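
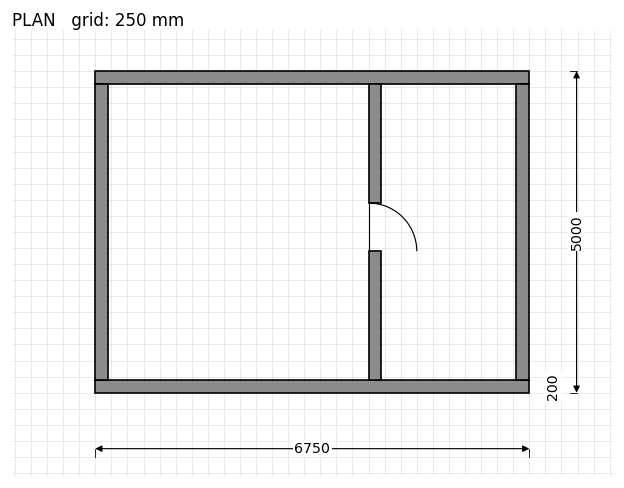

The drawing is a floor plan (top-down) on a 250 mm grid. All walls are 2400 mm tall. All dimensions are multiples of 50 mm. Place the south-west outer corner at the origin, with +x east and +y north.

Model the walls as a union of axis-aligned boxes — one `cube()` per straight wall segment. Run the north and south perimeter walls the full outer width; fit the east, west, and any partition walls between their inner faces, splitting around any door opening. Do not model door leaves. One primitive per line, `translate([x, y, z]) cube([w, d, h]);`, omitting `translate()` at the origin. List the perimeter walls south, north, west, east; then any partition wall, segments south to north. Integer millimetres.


cube([6750, 200, 2400]);
translate([0, 4800, 0]) cube([6750, 200, 2400]);
translate([0, 200, 0]) cube([200, 4600, 2400]);
translate([6550, 200, 0]) cube([200, 4600, 2400]);
translate([4250, 200, 0]) cube([200, 2000, 2400]);
translate([4250, 2950, 0]) cube([200, 1850, 2400]);


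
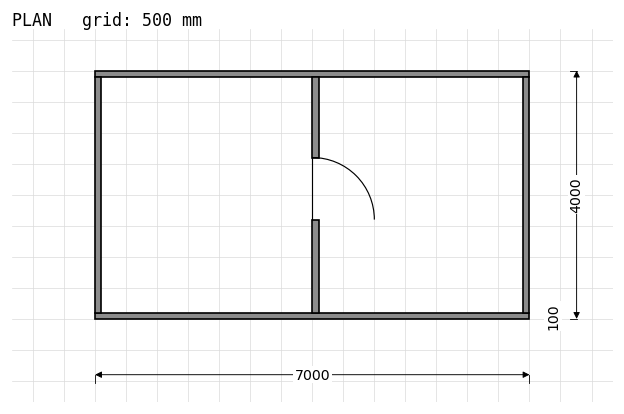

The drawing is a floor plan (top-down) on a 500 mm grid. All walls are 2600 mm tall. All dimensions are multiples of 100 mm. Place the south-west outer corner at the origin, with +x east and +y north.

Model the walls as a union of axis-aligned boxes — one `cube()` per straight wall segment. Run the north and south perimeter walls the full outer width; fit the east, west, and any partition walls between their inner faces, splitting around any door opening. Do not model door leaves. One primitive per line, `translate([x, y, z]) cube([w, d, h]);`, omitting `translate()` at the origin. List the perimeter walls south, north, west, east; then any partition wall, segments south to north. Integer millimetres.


cube([7000, 100, 2600]);
translate([0, 3900, 0]) cube([7000, 100, 2600]);
translate([0, 100, 0]) cube([100, 3800, 2600]);
translate([6900, 100, 0]) cube([100, 3800, 2600]);
translate([3500, 100, 0]) cube([100, 1500, 2600]);
translate([3500, 2600, 0]) cube([100, 1300, 2600]);


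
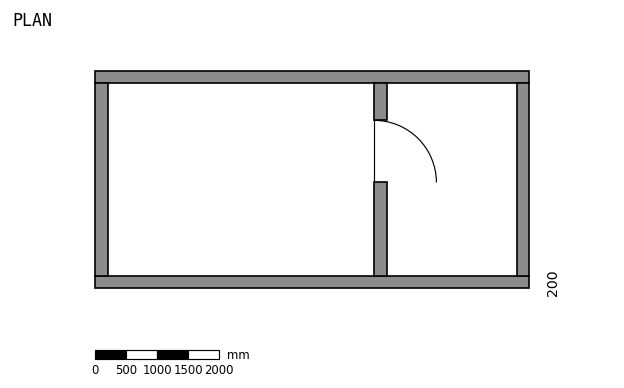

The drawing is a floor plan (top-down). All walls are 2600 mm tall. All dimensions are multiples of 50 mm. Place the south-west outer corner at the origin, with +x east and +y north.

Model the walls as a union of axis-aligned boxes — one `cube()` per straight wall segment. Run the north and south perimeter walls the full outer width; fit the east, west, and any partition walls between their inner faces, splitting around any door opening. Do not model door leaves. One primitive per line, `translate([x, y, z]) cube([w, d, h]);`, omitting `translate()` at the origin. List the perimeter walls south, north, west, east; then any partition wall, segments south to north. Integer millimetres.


cube([7000, 200, 2600]);
translate([0, 3300, 0]) cube([7000, 200, 2600]);
translate([0, 200, 0]) cube([200, 3100, 2600]);
translate([6800, 200, 0]) cube([200, 3100, 2600]);
translate([4500, 200, 0]) cube([200, 1500, 2600]);
translate([4500, 2700, 0]) cube([200, 600, 2600]);


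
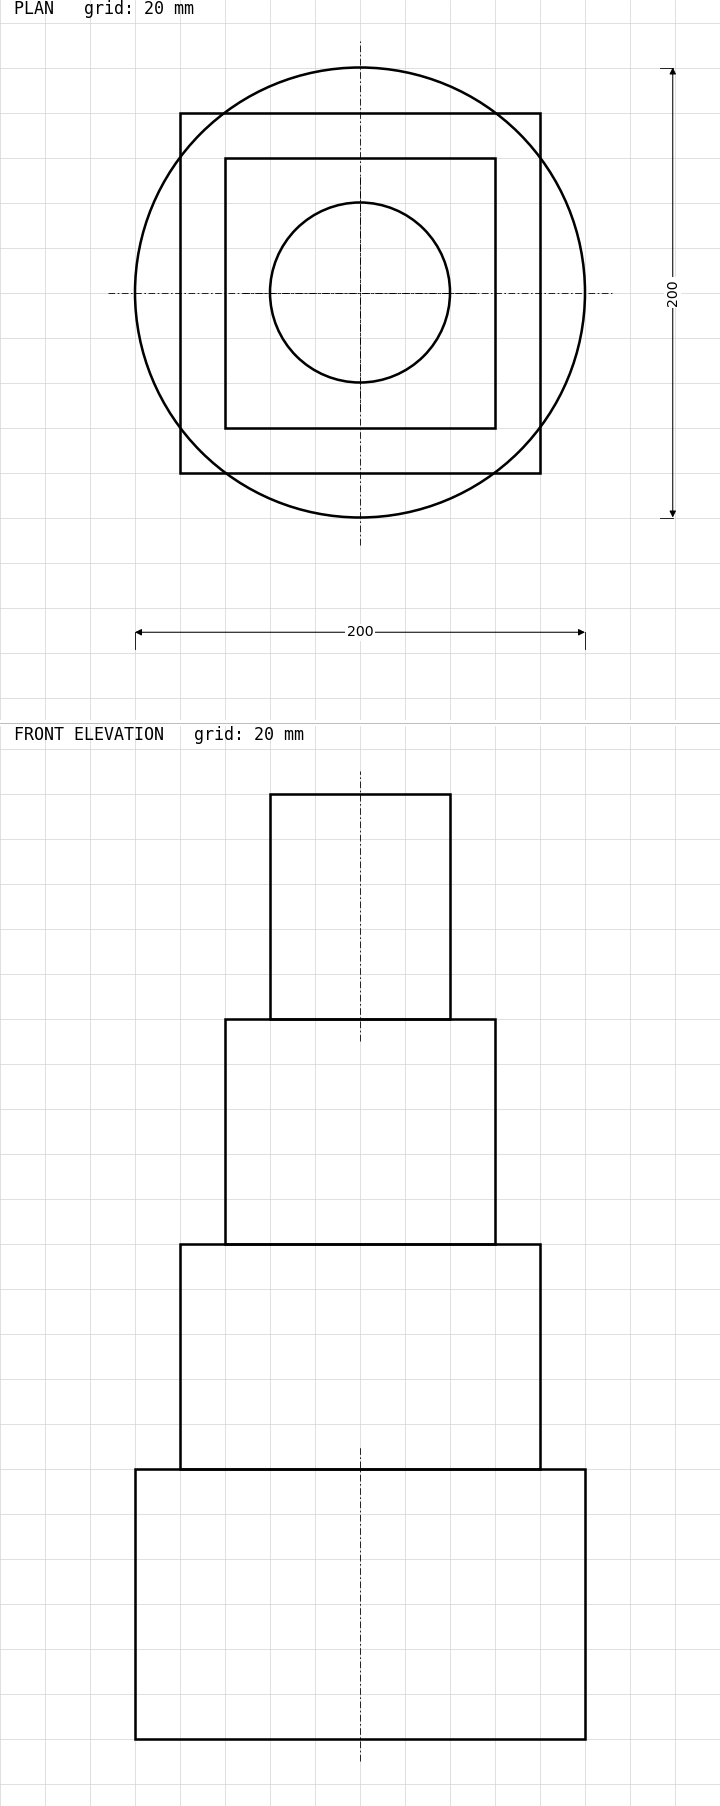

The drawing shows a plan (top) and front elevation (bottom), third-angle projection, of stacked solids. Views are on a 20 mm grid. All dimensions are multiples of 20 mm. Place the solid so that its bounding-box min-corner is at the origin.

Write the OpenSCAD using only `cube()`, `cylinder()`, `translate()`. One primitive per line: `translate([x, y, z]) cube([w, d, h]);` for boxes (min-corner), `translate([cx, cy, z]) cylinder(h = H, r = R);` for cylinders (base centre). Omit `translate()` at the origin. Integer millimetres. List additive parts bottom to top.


translate([100, 100, 0]) cylinder(h = 120, r = 100);
translate([20, 20, 120]) cube([160, 160, 100]);
translate([40, 40, 220]) cube([120, 120, 100]);
translate([100, 100, 320]) cylinder(h = 100, r = 40);


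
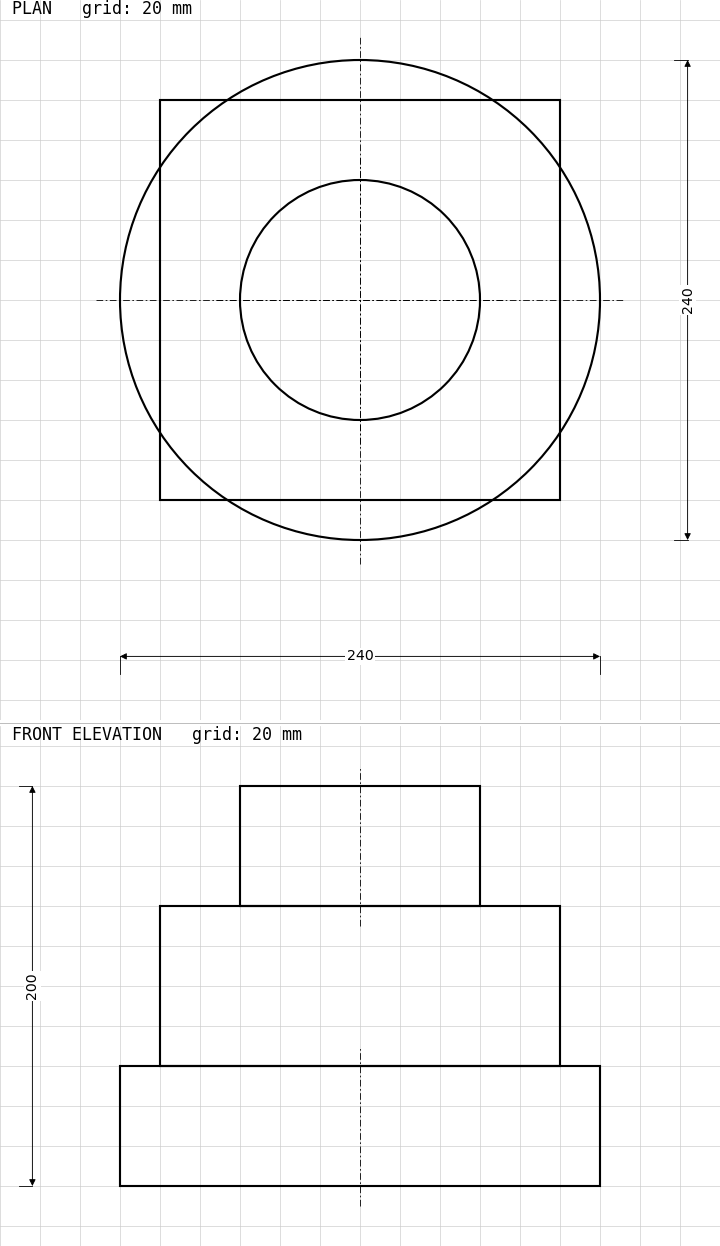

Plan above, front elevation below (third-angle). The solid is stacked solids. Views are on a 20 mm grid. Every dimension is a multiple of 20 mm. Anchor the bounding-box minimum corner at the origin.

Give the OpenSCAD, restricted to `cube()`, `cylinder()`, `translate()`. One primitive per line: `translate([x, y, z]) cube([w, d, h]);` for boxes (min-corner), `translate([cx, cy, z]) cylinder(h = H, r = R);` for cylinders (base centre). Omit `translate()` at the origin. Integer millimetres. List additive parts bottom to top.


translate([120, 120, 0]) cylinder(h = 60, r = 120);
translate([20, 20, 60]) cube([200, 200, 80]);
translate([120, 120, 140]) cylinder(h = 60, r = 60);


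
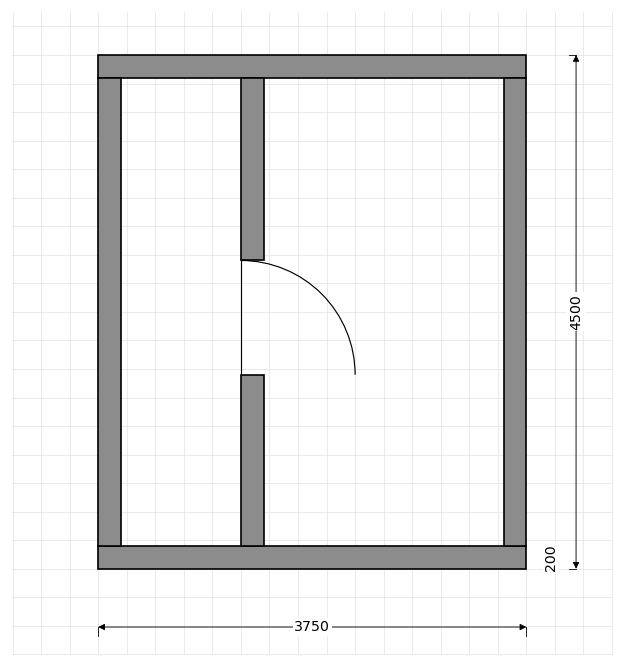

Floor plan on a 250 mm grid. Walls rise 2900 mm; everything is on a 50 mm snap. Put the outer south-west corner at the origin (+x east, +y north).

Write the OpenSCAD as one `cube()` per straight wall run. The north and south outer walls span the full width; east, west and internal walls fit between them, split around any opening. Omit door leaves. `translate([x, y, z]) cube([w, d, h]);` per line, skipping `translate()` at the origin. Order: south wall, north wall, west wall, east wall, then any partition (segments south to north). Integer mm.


cube([3750, 200, 2900]);
translate([0, 4300, 0]) cube([3750, 200, 2900]);
translate([0, 200, 0]) cube([200, 4100, 2900]);
translate([3550, 200, 0]) cube([200, 4100, 2900]);
translate([1250, 200, 0]) cube([200, 1500, 2900]);
translate([1250, 2700, 0]) cube([200, 1600, 2900]);


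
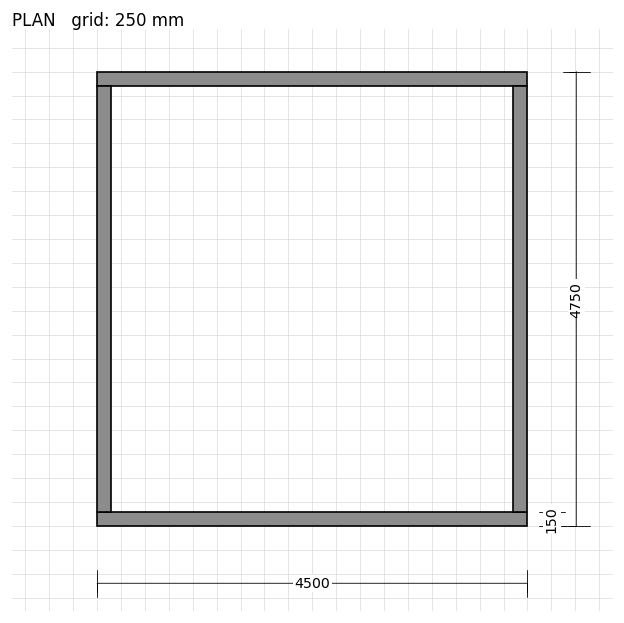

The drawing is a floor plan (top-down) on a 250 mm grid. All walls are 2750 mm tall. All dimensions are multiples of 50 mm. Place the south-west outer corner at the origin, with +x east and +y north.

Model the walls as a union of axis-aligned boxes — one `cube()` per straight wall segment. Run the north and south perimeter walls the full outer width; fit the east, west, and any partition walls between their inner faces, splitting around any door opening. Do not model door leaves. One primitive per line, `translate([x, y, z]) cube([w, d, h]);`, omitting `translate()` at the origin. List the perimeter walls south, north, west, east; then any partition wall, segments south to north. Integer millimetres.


cube([4500, 150, 2750]);
translate([0, 4600, 0]) cube([4500, 150, 2750]);
translate([0, 150, 0]) cube([150, 4450, 2750]);
translate([4350, 150, 0]) cube([150, 4450, 2750]);


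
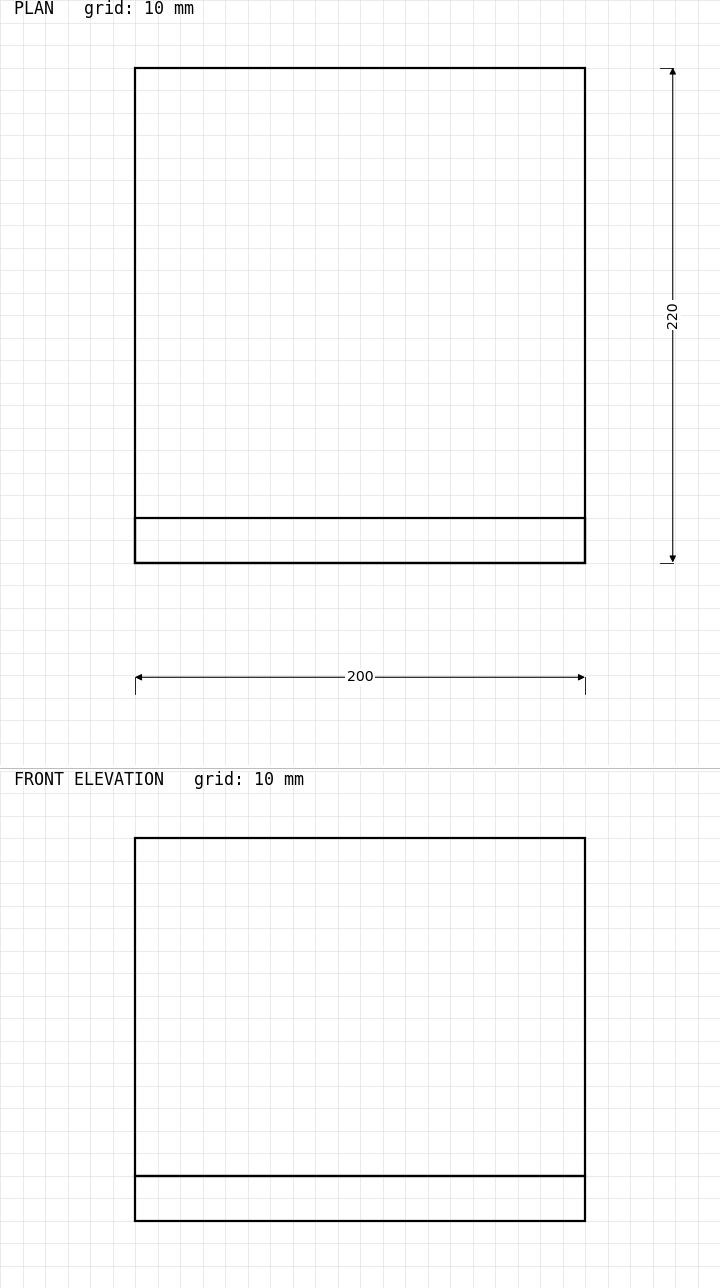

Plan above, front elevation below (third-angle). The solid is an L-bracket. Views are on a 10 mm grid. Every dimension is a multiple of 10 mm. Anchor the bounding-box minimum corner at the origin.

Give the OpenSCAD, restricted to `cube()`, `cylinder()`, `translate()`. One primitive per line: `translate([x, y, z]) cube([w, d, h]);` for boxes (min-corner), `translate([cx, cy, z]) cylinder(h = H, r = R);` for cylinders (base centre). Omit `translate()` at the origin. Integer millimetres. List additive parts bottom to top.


cube([200, 220, 20]);
translate([0, 0, 20]) cube([200, 20, 150]);


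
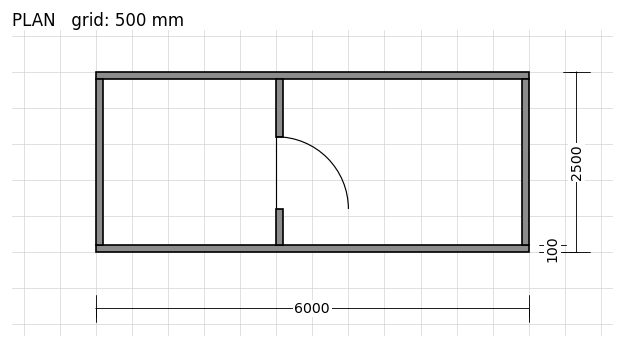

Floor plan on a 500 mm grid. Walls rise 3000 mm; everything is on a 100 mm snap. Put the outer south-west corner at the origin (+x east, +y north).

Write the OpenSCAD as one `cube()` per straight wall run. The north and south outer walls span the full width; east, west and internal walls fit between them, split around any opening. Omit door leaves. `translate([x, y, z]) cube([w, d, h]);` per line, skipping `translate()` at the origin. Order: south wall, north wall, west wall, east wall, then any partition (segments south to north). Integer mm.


cube([6000, 100, 3000]);
translate([0, 2400, 0]) cube([6000, 100, 3000]);
translate([0, 100, 0]) cube([100, 2300, 3000]);
translate([5900, 100, 0]) cube([100, 2300, 3000]);
translate([2500, 100, 0]) cube([100, 500, 3000]);
translate([2500, 1600, 0]) cube([100, 800, 3000]);


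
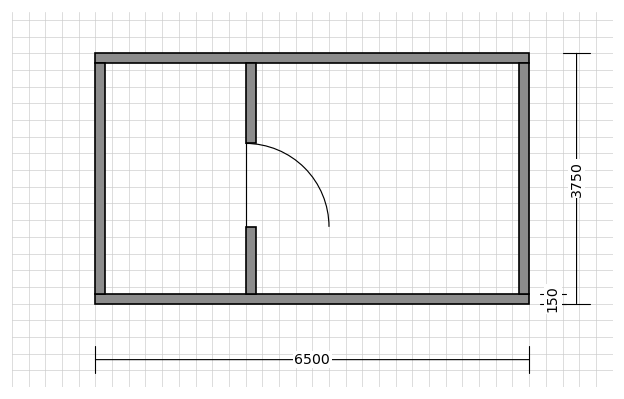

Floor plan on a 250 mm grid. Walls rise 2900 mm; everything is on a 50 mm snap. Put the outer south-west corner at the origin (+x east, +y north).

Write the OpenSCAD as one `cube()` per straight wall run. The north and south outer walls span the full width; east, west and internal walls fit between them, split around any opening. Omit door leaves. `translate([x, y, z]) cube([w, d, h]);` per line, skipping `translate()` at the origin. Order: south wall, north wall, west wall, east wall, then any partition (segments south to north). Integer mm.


cube([6500, 150, 2900]);
translate([0, 3600, 0]) cube([6500, 150, 2900]);
translate([0, 150, 0]) cube([150, 3450, 2900]);
translate([6350, 150, 0]) cube([150, 3450, 2900]);
translate([2250, 150, 0]) cube([150, 1000, 2900]);
translate([2250, 2400, 0]) cube([150, 1200, 2900]);


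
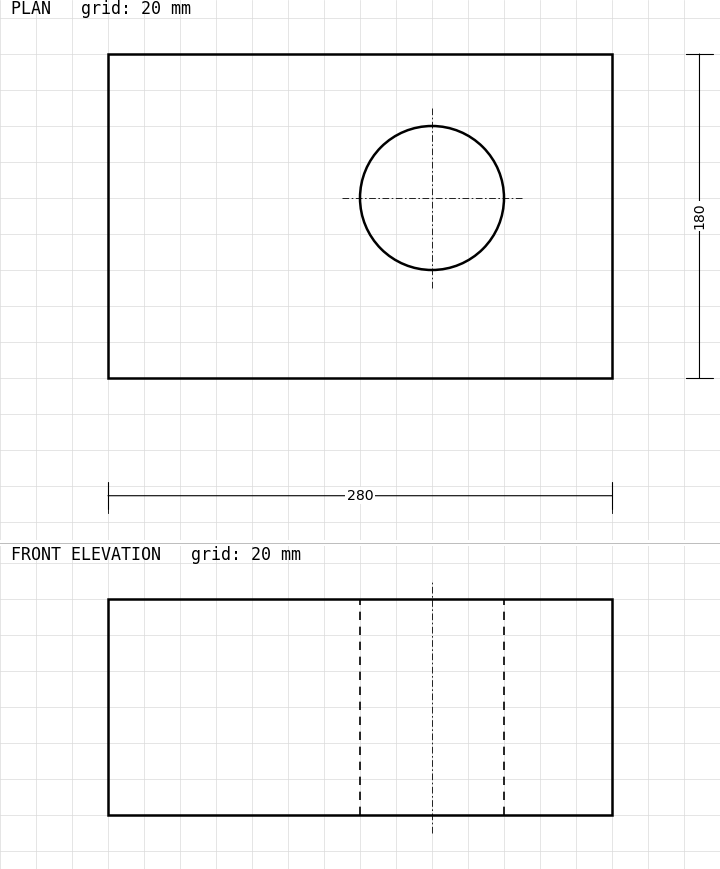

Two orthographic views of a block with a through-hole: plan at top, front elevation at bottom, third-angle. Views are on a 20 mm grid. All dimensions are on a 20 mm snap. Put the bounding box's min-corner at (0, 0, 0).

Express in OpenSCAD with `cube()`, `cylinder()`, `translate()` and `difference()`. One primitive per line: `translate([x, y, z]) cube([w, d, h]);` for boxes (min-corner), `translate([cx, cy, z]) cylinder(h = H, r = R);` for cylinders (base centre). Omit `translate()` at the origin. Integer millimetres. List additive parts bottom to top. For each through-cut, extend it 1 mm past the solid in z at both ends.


difference() {
  cube([280, 180, 120]);
  translate([180, 100, -1]) cylinder(h = 122, r = 40);
}


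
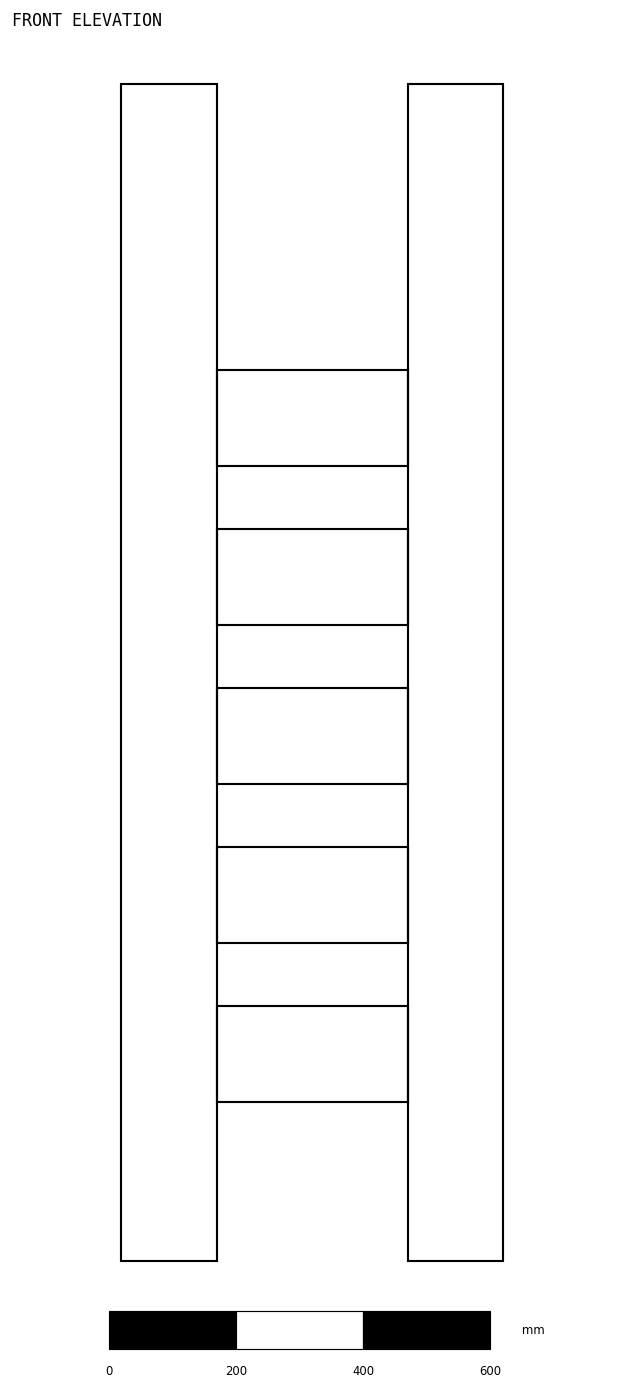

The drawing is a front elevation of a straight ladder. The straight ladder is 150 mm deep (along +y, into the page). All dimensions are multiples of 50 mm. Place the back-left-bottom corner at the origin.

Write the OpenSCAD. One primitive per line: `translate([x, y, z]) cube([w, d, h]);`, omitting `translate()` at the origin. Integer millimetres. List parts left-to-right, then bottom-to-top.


cube([150, 150, 1850]);
translate([150, 0, 250]) cube([300, 150, 150]);
translate([150, 0, 500]) cube([300, 150, 150]);
translate([150, 0, 750]) cube([300, 150, 150]);
translate([150, 0, 1000]) cube([300, 150, 150]);
translate([150, 0, 1250]) cube([300, 150, 150]);
translate([450, 0, 0]) cube([150, 150, 1850]);


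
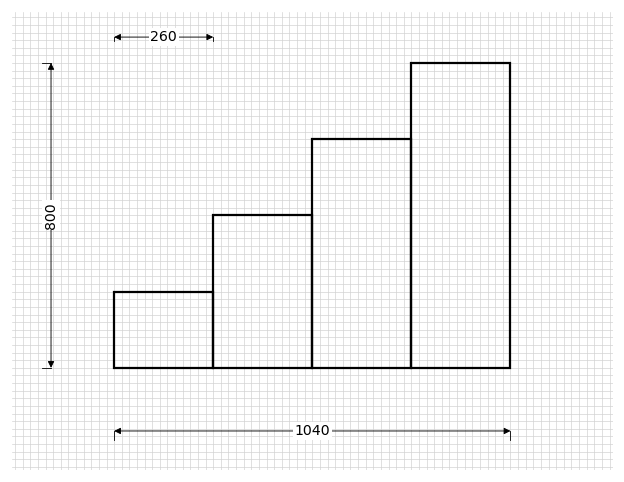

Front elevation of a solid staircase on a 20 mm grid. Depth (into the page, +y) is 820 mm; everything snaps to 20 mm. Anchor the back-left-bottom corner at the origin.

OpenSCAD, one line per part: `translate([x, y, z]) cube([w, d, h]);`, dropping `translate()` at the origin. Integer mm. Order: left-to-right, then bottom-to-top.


cube([260, 820, 200]);
translate([260, 0, 0]) cube([260, 820, 400]);
translate([520, 0, 0]) cube([260, 820, 600]);
translate([780, 0, 0]) cube([260, 820, 800]);


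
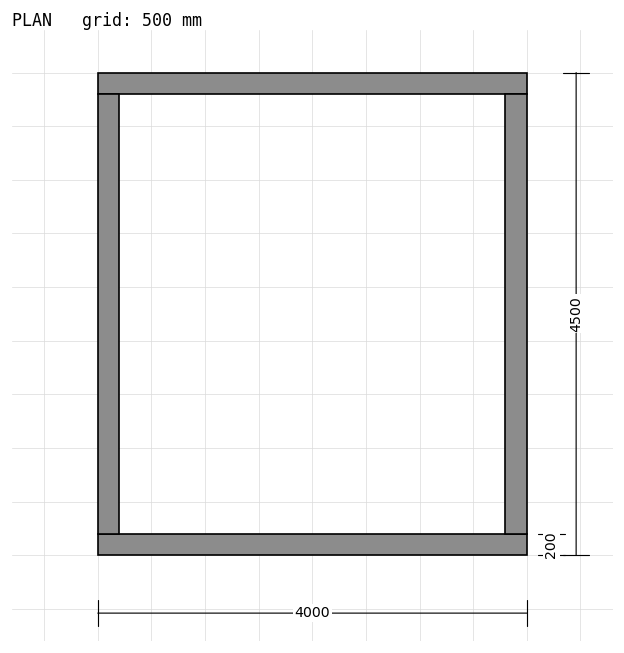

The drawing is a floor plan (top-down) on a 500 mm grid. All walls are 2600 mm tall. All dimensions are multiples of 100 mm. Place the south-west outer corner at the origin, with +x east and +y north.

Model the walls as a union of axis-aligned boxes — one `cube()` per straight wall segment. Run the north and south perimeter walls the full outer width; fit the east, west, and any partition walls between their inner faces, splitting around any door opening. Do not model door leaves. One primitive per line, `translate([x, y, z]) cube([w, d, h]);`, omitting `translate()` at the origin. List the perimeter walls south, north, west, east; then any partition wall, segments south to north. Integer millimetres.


cube([4000, 200, 2600]);
translate([0, 4300, 0]) cube([4000, 200, 2600]);
translate([0, 200, 0]) cube([200, 4100, 2600]);
translate([3800, 200, 0]) cube([200, 4100, 2600]);


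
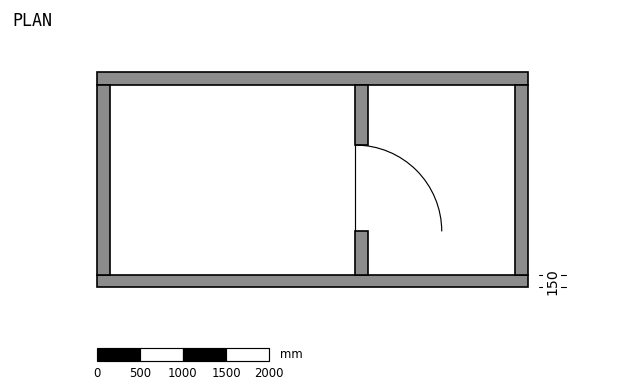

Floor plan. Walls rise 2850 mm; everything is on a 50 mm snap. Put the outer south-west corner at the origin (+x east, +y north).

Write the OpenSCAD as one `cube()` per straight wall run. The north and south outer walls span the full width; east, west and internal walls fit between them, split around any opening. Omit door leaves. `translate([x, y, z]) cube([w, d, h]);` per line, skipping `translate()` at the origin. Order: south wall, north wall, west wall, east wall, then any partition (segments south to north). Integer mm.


cube([5000, 150, 2850]);
translate([0, 2350, 0]) cube([5000, 150, 2850]);
translate([0, 150, 0]) cube([150, 2200, 2850]);
translate([4850, 150, 0]) cube([150, 2200, 2850]);
translate([3000, 150, 0]) cube([150, 500, 2850]);
translate([3000, 1650, 0]) cube([150, 700, 2850]);


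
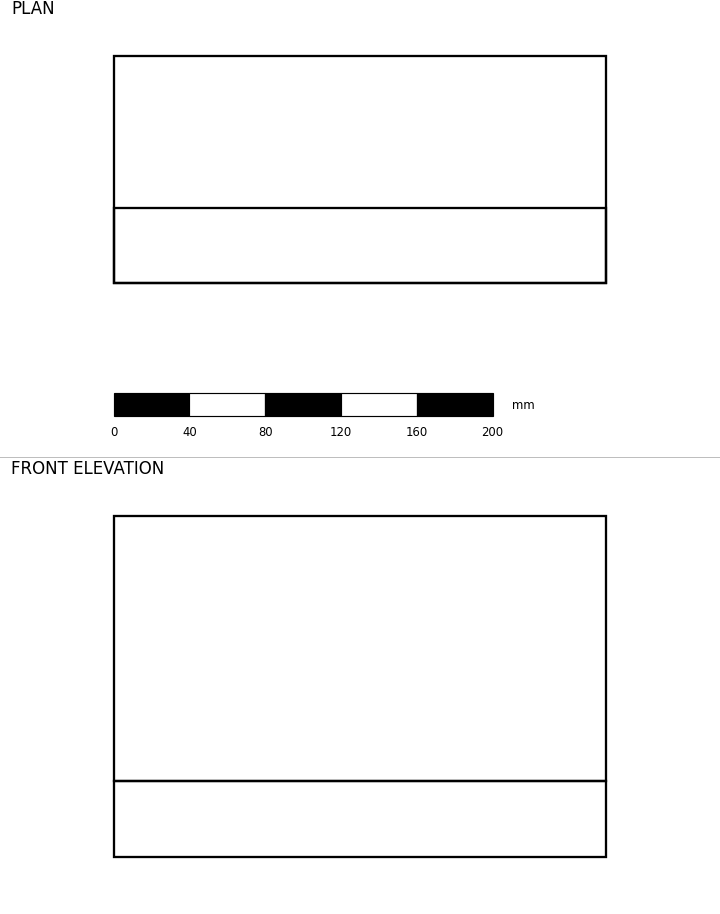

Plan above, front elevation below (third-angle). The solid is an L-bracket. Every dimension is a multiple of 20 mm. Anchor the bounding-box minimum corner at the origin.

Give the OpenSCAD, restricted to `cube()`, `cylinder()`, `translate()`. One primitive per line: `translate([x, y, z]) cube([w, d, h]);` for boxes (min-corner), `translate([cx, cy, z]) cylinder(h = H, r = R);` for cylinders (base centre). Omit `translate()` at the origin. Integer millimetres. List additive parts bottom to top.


cube([260, 120, 40]);
translate([0, 0, 40]) cube([260, 40, 140]);


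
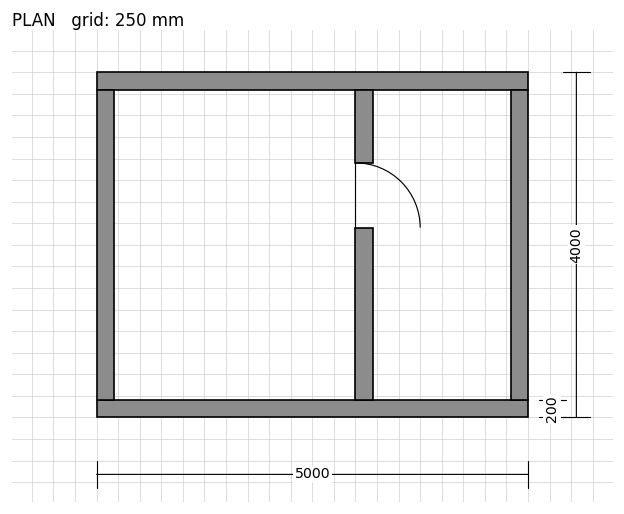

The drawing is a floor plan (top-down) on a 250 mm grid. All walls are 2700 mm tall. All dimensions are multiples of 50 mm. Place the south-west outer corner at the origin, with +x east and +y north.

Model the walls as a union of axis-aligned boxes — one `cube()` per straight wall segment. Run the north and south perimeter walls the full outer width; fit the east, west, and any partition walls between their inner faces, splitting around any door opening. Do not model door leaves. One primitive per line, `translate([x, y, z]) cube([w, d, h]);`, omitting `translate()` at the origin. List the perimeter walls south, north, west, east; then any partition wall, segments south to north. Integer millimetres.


cube([5000, 200, 2700]);
translate([0, 3800, 0]) cube([5000, 200, 2700]);
translate([0, 200, 0]) cube([200, 3600, 2700]);
translate([4800, 200, 0]) cube([200, 3600, 2700]);
translate([3000, 200, 0]) cube([200, 2000, 2700]);
translate([3000, 2950, 0]) cube([200, 850, 2700]);


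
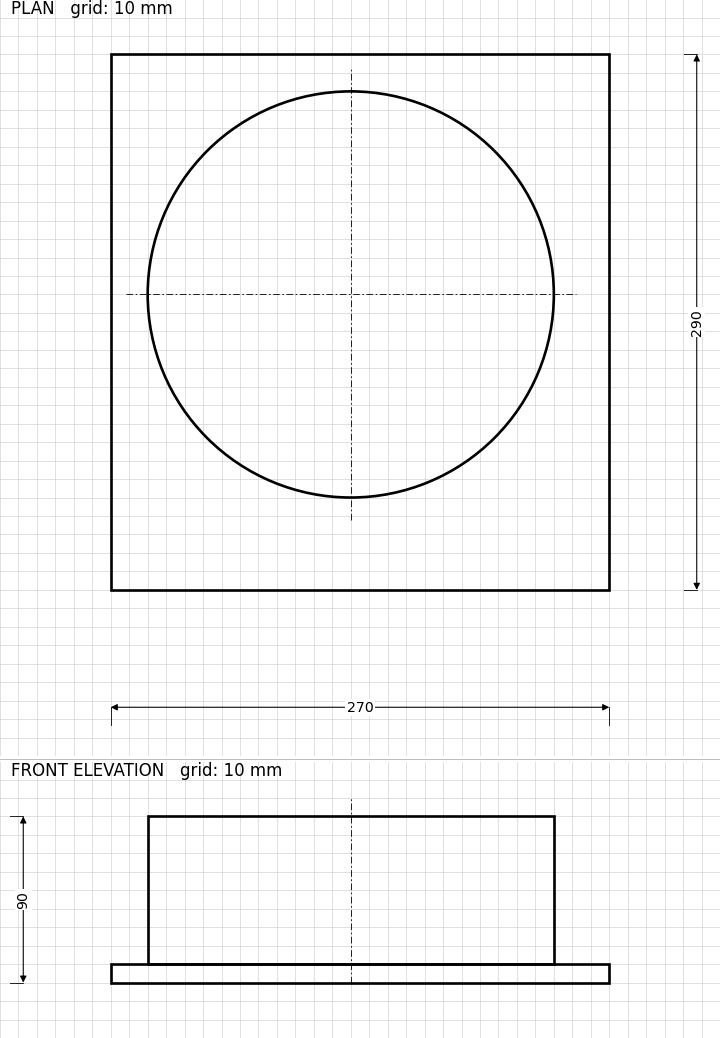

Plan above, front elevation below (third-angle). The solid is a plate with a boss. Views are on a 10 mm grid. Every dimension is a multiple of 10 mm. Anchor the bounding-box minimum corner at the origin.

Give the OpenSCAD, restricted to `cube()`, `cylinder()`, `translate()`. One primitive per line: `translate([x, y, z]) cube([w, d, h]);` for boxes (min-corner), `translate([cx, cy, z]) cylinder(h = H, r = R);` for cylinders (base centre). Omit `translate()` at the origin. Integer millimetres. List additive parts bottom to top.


cube([270, 290, 10]);
translate([130, 160, 10]) cylinder(h = 80, r = 110);


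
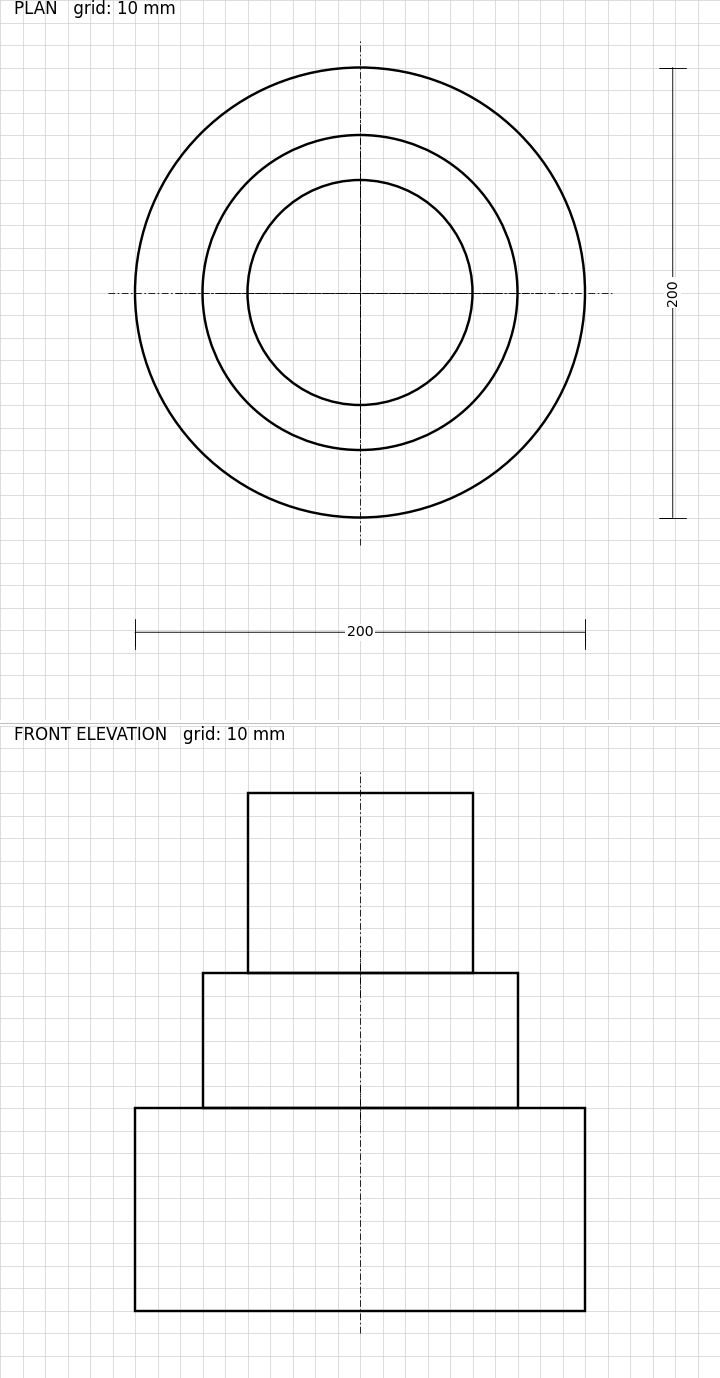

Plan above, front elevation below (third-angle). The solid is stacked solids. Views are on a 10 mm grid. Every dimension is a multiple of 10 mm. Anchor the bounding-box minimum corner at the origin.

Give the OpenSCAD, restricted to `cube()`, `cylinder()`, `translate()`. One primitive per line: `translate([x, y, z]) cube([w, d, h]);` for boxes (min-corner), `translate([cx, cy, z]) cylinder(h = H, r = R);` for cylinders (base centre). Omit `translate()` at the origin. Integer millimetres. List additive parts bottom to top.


translate([100, 100, 0]) cylinder(h = 90, r = 100);
translate([100, 100, 90]) cylinder(h = 60, r = 70);
translate([100, 100, 150]) cylinder(h = 80, r = 50);


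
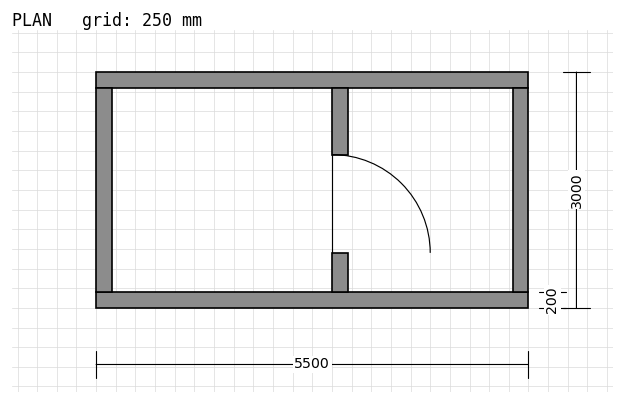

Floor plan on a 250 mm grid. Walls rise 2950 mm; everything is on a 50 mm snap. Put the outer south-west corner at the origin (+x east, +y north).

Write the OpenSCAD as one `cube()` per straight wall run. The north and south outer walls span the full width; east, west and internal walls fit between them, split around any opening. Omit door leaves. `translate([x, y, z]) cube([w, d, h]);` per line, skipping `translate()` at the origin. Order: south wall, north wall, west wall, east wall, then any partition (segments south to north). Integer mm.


cube([5500, 200, 2950]);
translate([0, 2800, 0]) cube([5500, 200, 2950]);
translate([0, 200, 0]) cube([200, 2600, 2950]);
translate([5300, 200, 0]) cube([200, 2600, 2950]);
translate([3000, 200, 0]) cube([200, 500, 2950]);
translate([3000, 1950, 0]) cube([200, 850, 2950]);


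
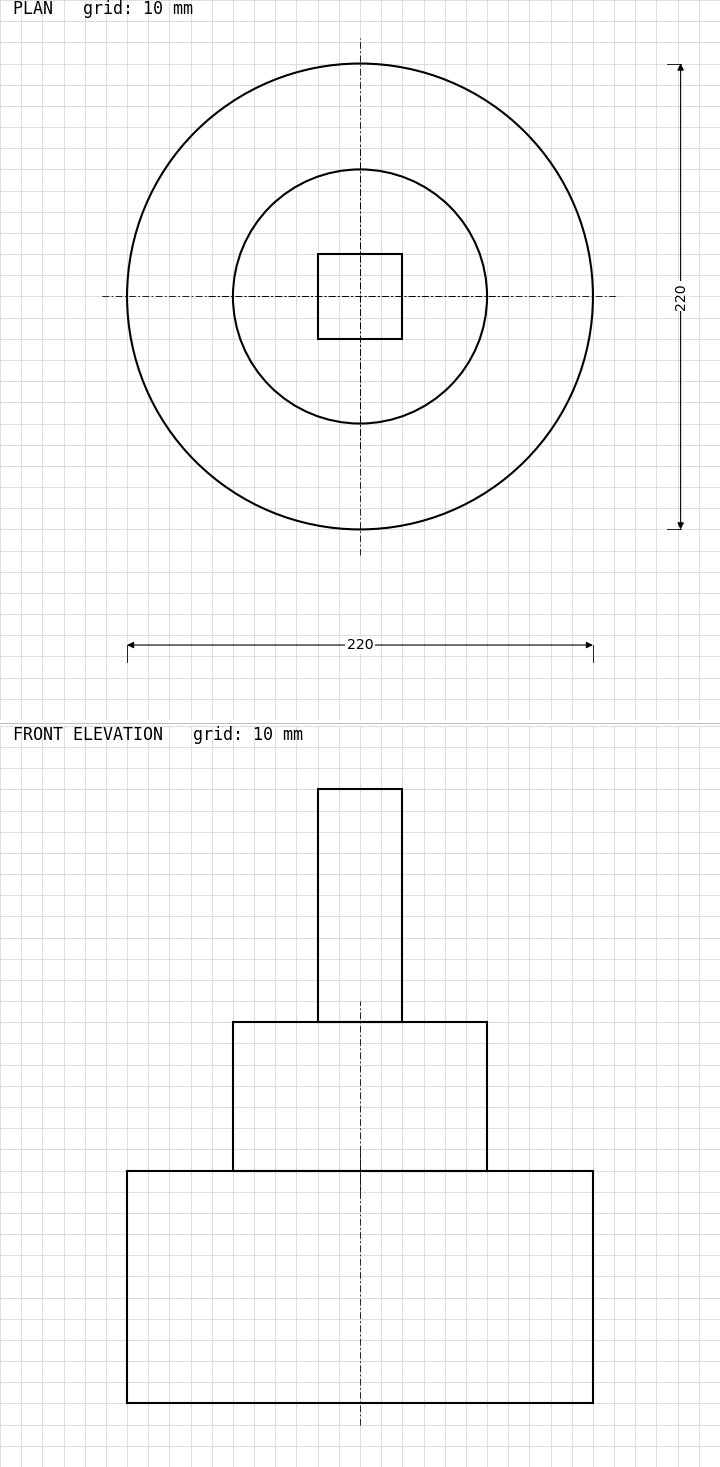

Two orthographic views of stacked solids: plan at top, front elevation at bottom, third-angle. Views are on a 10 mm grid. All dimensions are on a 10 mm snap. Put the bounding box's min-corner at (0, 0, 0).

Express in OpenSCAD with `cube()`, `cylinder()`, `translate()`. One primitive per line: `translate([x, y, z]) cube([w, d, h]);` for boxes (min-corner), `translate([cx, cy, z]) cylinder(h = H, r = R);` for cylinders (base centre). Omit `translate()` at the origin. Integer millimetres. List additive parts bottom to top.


translate([110, 110, 0]) cylinder(h = 110, r = 110);
translate([110, 110, 110]) cylinder(h = 70, r = 60);
translate([90, 90, 180]) cube([40, 40, 110]);


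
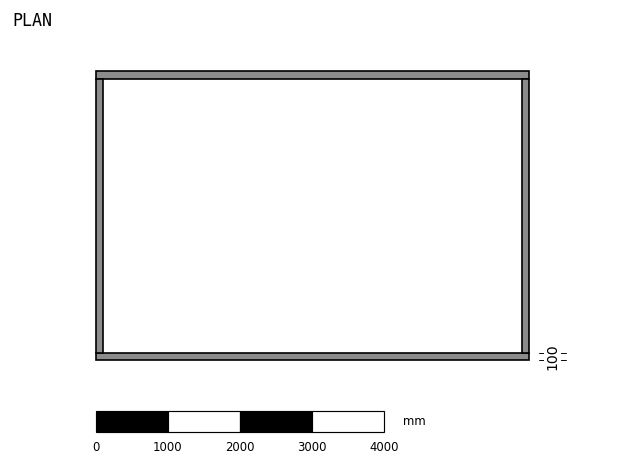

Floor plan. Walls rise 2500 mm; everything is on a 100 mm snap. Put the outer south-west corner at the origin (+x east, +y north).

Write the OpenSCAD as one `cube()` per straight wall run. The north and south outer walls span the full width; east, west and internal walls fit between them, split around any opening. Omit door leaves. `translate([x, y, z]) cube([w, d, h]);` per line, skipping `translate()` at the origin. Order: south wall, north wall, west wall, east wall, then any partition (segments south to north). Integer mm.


cube([6000, 100, 2500]);
translate([0, 3900, 0]) cube([6000, 100, 2500]);
translate([0, 100, 0]) cube([100, 3800, 2500]);
translate([5900, 100, 0]) cube([100, 3800, 2500]);


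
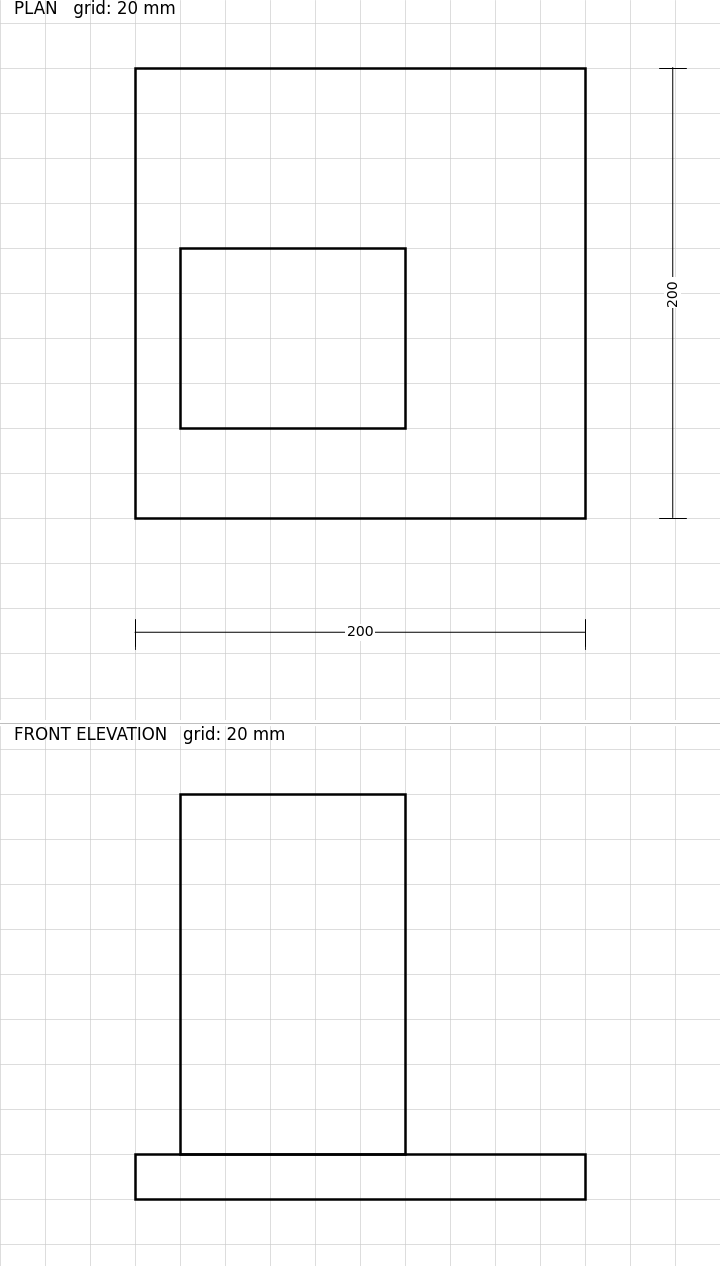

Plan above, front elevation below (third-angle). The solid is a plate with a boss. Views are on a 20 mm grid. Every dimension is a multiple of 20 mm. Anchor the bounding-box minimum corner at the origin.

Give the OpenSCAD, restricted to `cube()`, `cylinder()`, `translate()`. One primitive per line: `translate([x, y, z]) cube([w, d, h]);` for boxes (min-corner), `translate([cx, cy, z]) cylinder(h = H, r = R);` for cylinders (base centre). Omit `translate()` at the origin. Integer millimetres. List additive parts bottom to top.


cube([200, 200, 20]);
translate([20, 40, 20]) cube([100, 80, 160]);


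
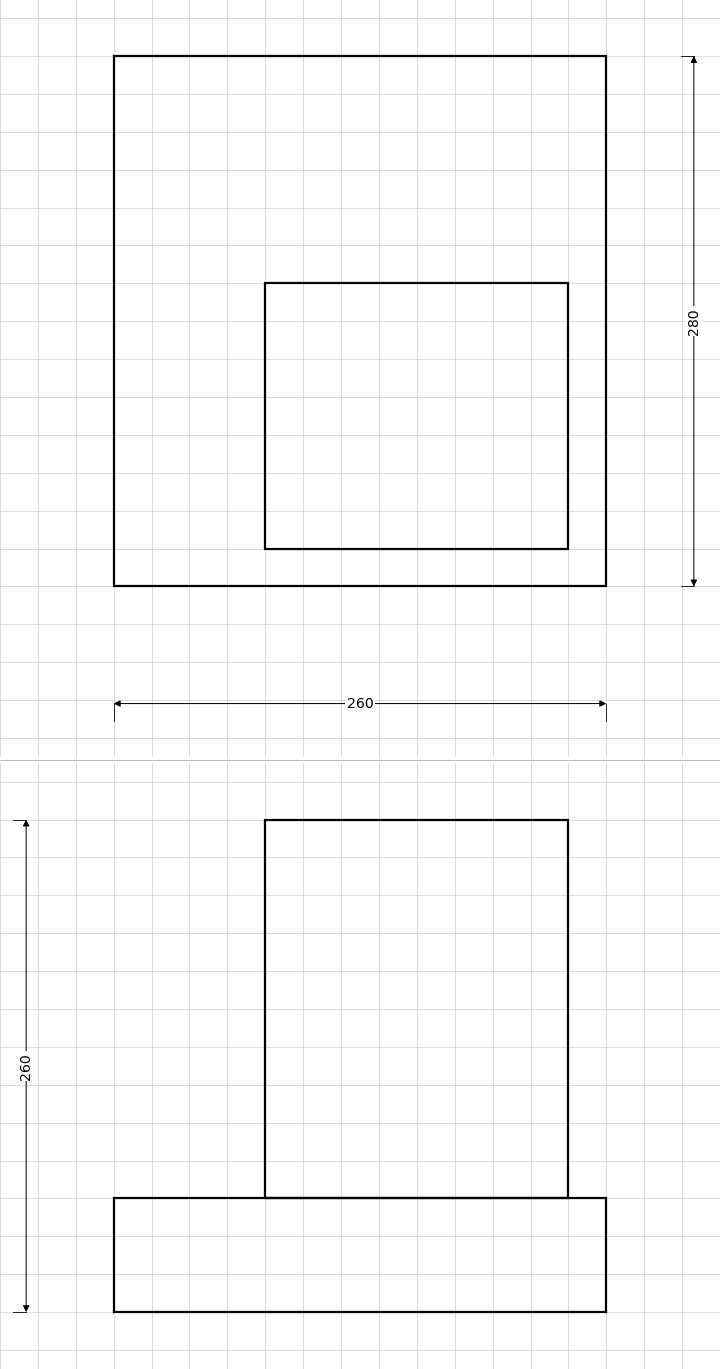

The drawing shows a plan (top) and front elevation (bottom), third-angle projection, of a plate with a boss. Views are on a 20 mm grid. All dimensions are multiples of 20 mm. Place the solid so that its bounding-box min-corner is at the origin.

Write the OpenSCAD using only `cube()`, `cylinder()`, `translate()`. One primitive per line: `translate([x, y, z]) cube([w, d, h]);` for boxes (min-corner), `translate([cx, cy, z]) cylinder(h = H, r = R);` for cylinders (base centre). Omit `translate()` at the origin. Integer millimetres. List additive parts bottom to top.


cube([260, 280, 60]);
translate([80, 20, 60]) cube([160, 140, 200]);


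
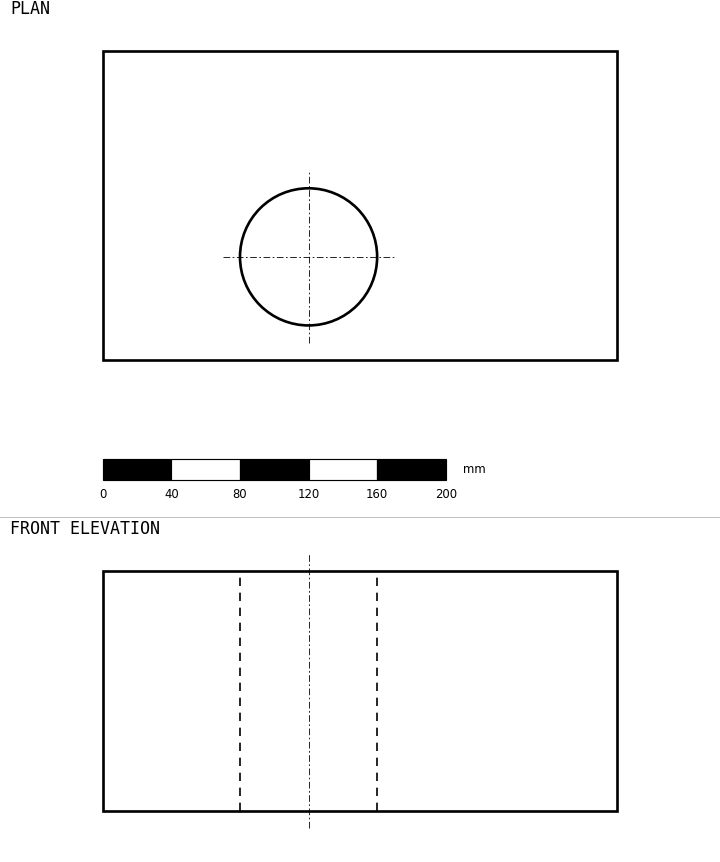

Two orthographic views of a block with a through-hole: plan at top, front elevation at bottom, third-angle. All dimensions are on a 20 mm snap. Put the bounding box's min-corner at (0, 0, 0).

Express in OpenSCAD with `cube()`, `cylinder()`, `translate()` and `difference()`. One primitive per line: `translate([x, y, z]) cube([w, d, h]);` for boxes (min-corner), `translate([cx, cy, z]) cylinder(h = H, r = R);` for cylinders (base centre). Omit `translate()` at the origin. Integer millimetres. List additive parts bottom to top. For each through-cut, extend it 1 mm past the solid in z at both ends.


difference() {
  cube([300, 180, 140]);
  translate([120, 60, -1]) cylinder(h = 142, r = 40);
}


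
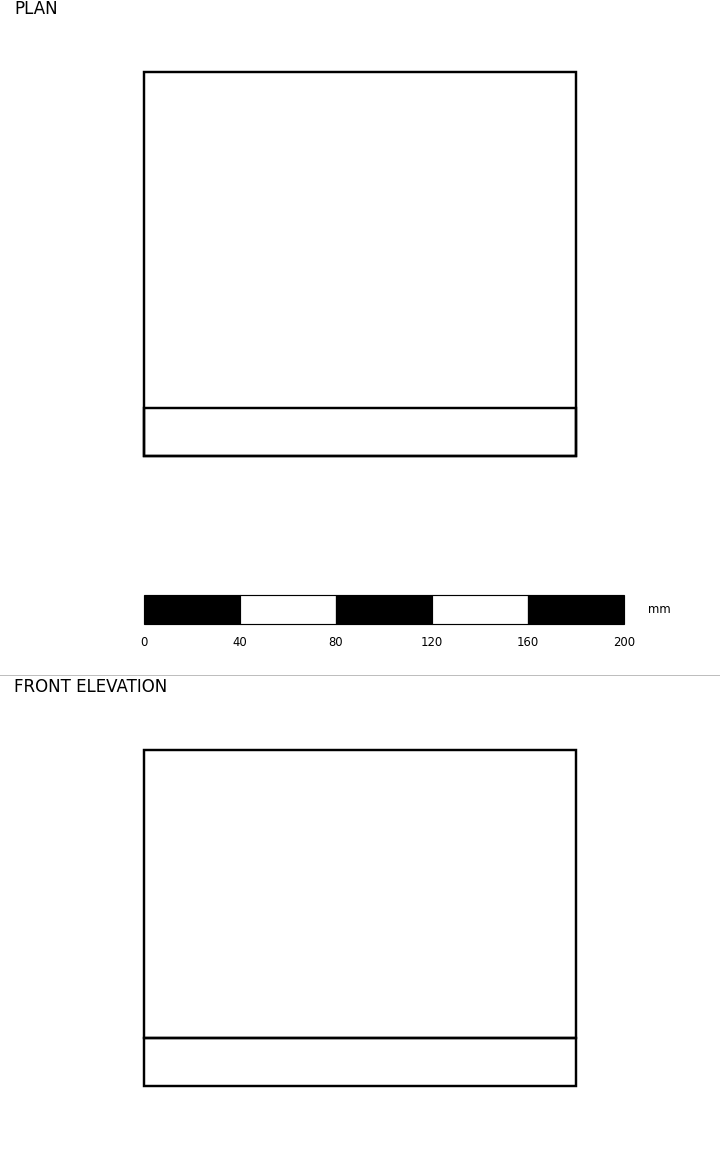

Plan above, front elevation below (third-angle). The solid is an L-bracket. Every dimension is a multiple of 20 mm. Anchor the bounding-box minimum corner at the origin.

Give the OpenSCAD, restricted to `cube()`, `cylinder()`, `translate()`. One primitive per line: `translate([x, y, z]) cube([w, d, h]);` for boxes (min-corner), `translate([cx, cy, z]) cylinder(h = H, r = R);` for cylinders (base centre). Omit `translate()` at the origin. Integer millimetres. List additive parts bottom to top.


cube([180, 160, 20]);
translate([0, 0, 20]) cube([180, 20, 120]);


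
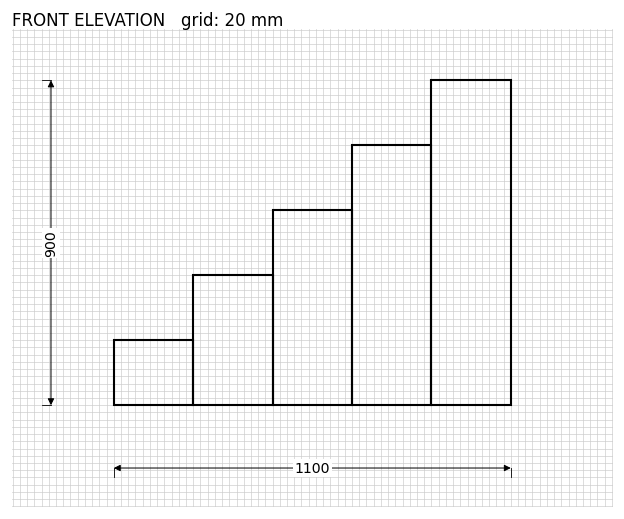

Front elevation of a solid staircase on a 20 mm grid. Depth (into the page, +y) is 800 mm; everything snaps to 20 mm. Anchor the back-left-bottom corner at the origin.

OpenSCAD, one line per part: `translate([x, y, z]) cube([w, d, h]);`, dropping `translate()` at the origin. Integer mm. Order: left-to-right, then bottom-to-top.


cube([220, 800, 180]);
translate([220, 0, 0]) cube([220, 800, 360]);
translate([440, 0, 0]) cube([220, 800, 540]);
translate([660, 0, 0]) cube([220, 800, 720]);
translate([880, 0, 0]) cube([220, 800, 900]);


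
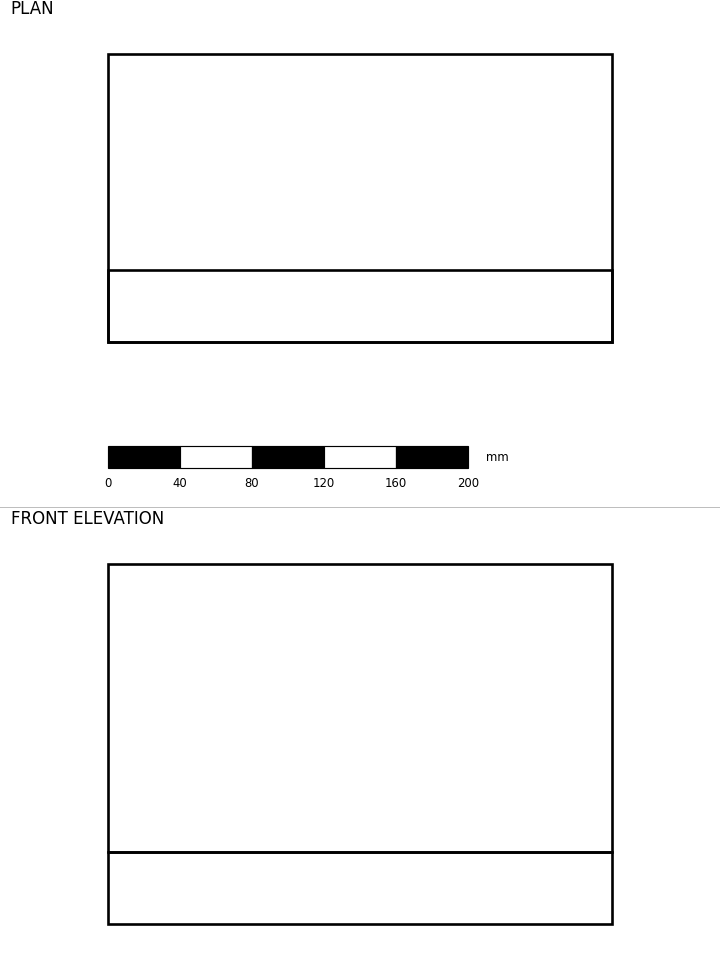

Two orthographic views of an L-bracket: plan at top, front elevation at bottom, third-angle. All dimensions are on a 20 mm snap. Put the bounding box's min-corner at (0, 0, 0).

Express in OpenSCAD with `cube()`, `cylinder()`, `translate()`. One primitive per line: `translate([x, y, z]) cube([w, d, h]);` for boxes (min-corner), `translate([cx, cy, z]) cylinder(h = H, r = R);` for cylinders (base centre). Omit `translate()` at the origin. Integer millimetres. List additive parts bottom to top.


cube([280, 160, 40]);
translate([0, 0, 40]) cube([280, 40, 160]);


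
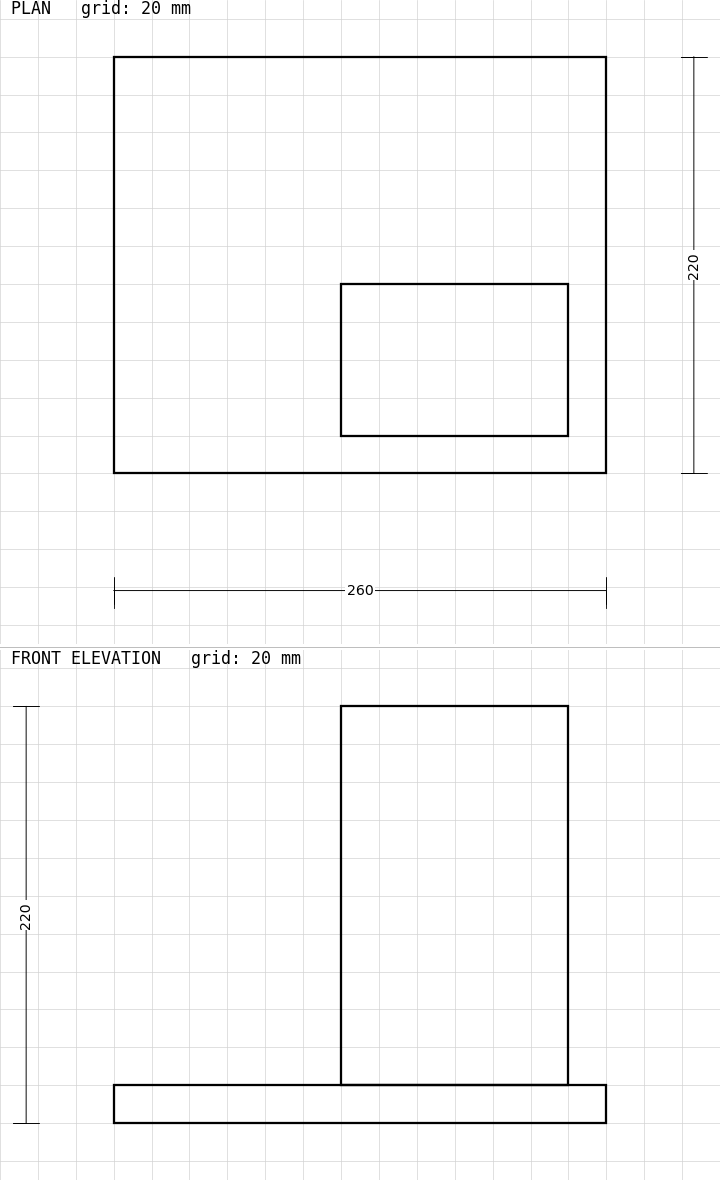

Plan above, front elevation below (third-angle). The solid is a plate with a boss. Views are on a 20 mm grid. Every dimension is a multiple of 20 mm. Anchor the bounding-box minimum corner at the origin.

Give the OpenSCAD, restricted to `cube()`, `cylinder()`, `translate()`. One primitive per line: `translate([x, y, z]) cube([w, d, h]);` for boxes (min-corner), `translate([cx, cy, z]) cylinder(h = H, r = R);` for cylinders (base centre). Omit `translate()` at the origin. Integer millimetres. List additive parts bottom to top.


cube([260, 220, 20]);
translate([120, 20, 20]) cube([120, 80, 200]);


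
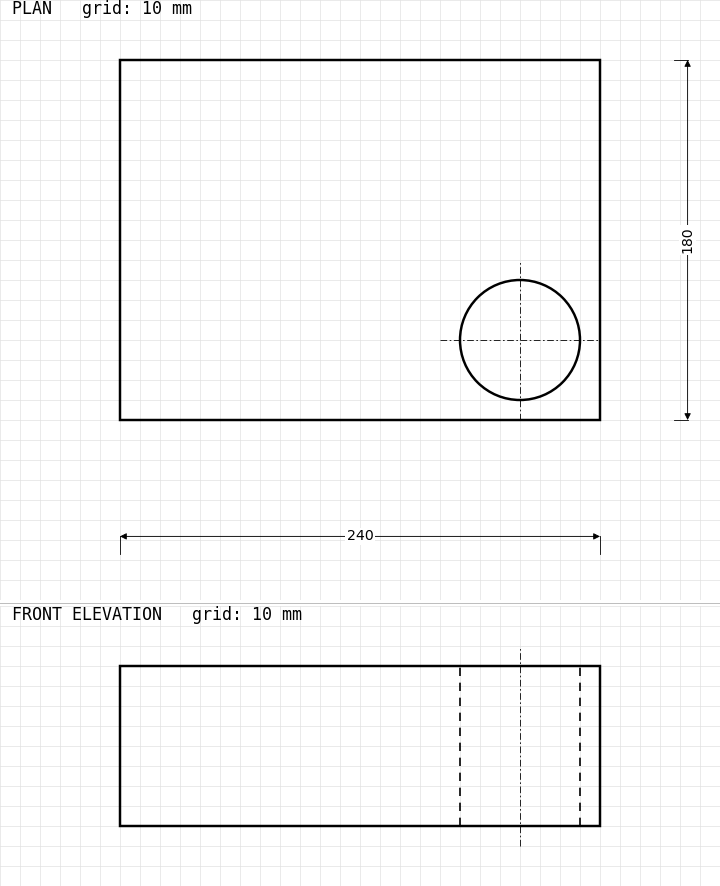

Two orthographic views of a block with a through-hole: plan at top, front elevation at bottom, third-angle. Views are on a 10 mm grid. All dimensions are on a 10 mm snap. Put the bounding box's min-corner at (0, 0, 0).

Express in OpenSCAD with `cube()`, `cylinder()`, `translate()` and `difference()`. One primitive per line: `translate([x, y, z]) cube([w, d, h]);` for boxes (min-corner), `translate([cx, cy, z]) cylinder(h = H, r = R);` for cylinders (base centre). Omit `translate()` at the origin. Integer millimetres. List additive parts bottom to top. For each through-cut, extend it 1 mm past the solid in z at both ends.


difference() {
  cube([240, 180, 80]);
  translate([200, 40, -1]) cylinder(h = 82, r = 30);
}


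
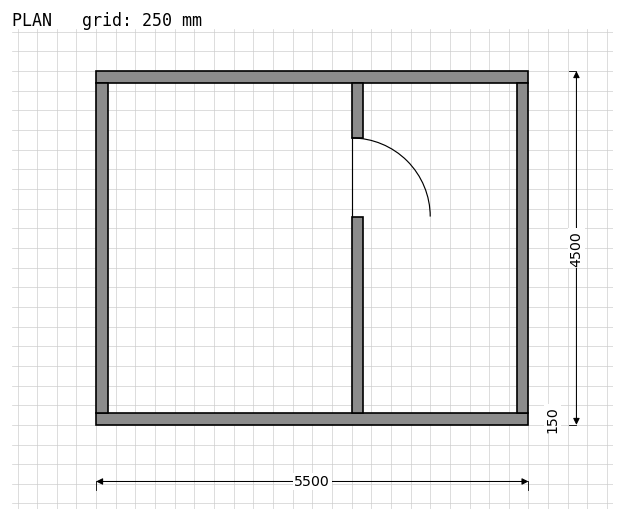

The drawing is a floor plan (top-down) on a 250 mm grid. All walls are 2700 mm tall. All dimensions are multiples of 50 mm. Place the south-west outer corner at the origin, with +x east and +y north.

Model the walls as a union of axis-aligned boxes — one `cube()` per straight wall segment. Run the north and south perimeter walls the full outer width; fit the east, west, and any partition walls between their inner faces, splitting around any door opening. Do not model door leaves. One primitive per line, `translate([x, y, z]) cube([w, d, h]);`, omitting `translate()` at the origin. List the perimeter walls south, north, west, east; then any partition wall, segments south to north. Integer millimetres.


cube([5500, 150, 2700]);
translate([0, 4350, 0]) cube([5500, 150, 2700]);
translate([0, 150, 0]) cube([150, 4200, 2700]);
translate([5350, 150, 0]) cube([150, 4200, 2700]);
translate([3250, 150, 0]) cube([150, 2500, 2700]);
translate([3250, 3650, 0]) cube([150, 700, 2700]);


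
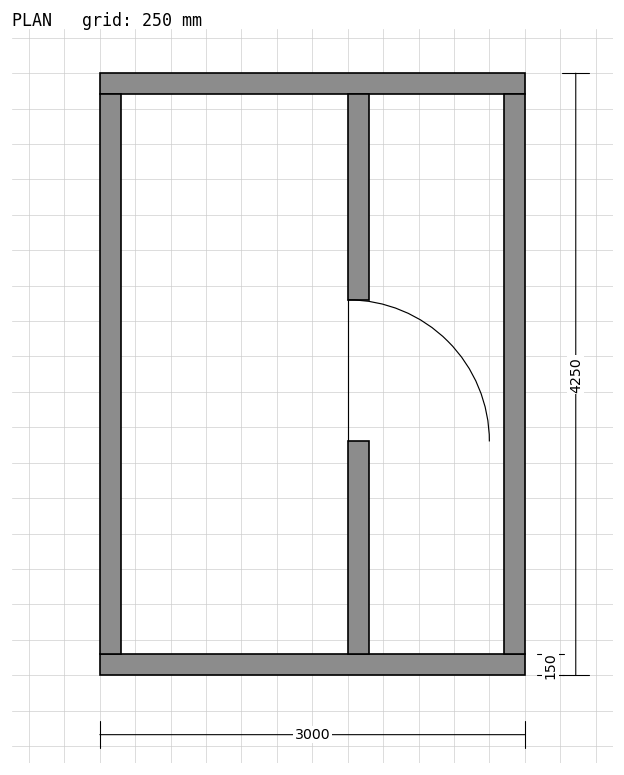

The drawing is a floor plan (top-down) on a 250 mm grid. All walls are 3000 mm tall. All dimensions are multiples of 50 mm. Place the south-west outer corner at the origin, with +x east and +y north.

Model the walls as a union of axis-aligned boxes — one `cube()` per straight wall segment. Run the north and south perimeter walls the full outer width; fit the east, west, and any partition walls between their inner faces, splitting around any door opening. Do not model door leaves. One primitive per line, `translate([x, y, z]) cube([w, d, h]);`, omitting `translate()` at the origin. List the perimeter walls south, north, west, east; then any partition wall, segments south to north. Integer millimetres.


cube([3000, 150, 3000]);
translate([0, 4100, 0]) cube([3000, 150, 3000]);
translate([0, 150, 0]) cube([150, 3950, 3000]);
translate([2850, 150, 0]) cube([150, 3950, 3000]);
translate([1750, 150, 0]) cube([150, 1500, 3000]);
translate([1750, 2650, 0]) cube([150, 1450, 3000]);


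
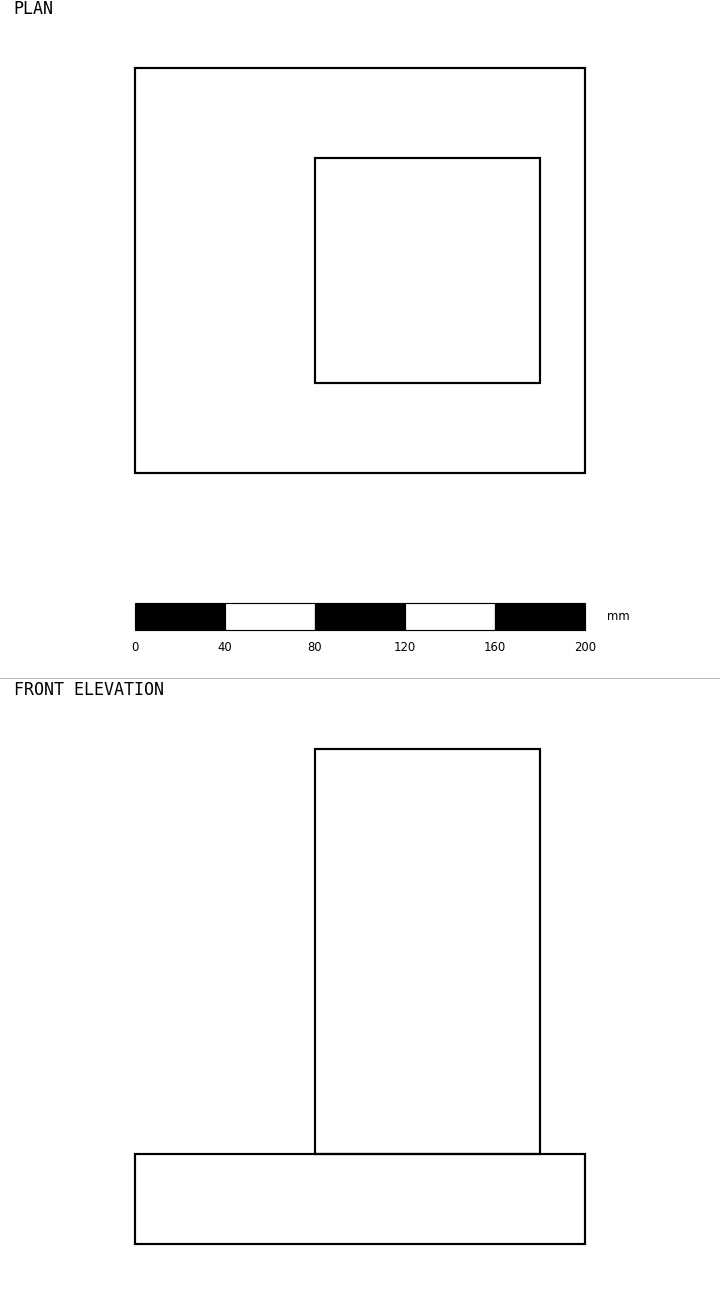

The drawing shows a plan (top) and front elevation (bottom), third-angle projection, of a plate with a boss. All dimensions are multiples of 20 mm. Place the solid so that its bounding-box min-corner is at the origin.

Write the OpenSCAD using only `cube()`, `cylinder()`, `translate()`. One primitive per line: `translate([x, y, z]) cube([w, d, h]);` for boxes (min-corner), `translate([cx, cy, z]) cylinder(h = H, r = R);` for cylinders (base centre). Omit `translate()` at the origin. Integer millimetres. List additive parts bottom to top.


cube([200, 180, 40]);
translate([80, 40, 40]) cube([100, 100, 180]);


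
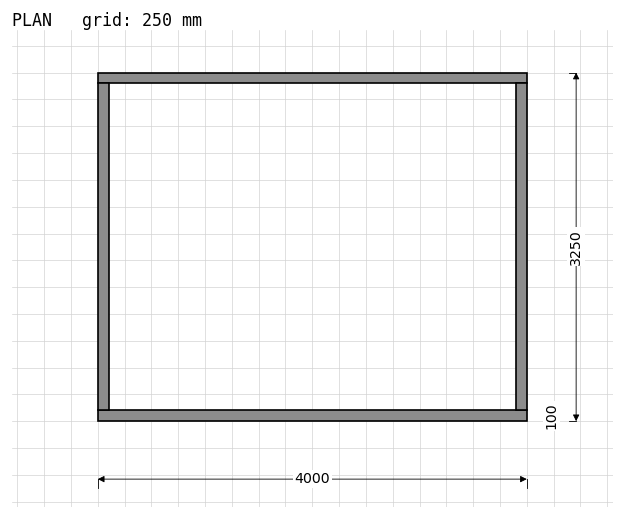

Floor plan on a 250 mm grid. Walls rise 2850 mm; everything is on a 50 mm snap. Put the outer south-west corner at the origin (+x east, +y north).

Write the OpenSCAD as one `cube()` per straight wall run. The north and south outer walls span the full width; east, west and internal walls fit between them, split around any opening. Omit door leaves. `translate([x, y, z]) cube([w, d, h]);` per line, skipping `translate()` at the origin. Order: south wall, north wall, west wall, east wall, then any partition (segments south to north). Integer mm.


cube([4000, 100, 2850]);
translate([0, 3150, 0]) cube([4000, 100, 2850]);
translate([0, 100, 0]) cube([100, 3050, 2850]);
translate([3900, 100, 0]) cube([100, 3050, 2850]);


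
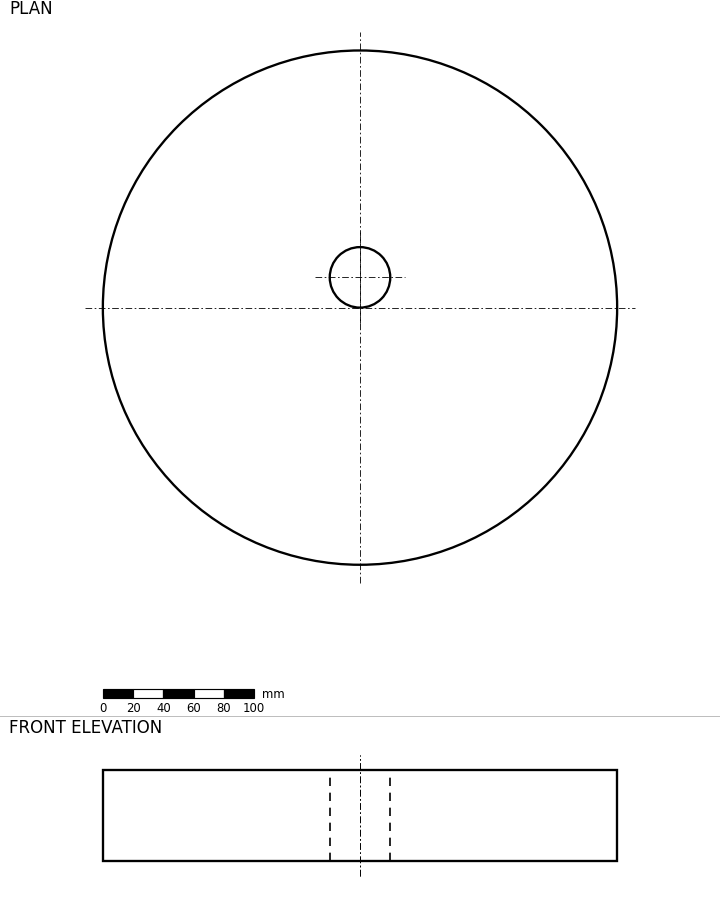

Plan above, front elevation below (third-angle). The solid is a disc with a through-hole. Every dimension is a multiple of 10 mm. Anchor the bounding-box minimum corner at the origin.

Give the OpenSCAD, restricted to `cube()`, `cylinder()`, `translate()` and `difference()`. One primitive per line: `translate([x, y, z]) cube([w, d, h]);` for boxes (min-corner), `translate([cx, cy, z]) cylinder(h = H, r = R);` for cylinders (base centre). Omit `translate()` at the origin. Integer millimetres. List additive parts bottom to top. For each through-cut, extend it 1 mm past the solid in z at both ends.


difference() {
  translate([170, 170, 0]) cylinder(h = 60, r = 170);
  translate([170, 190, -1]) cylinder(h = 62, r = 20);
}


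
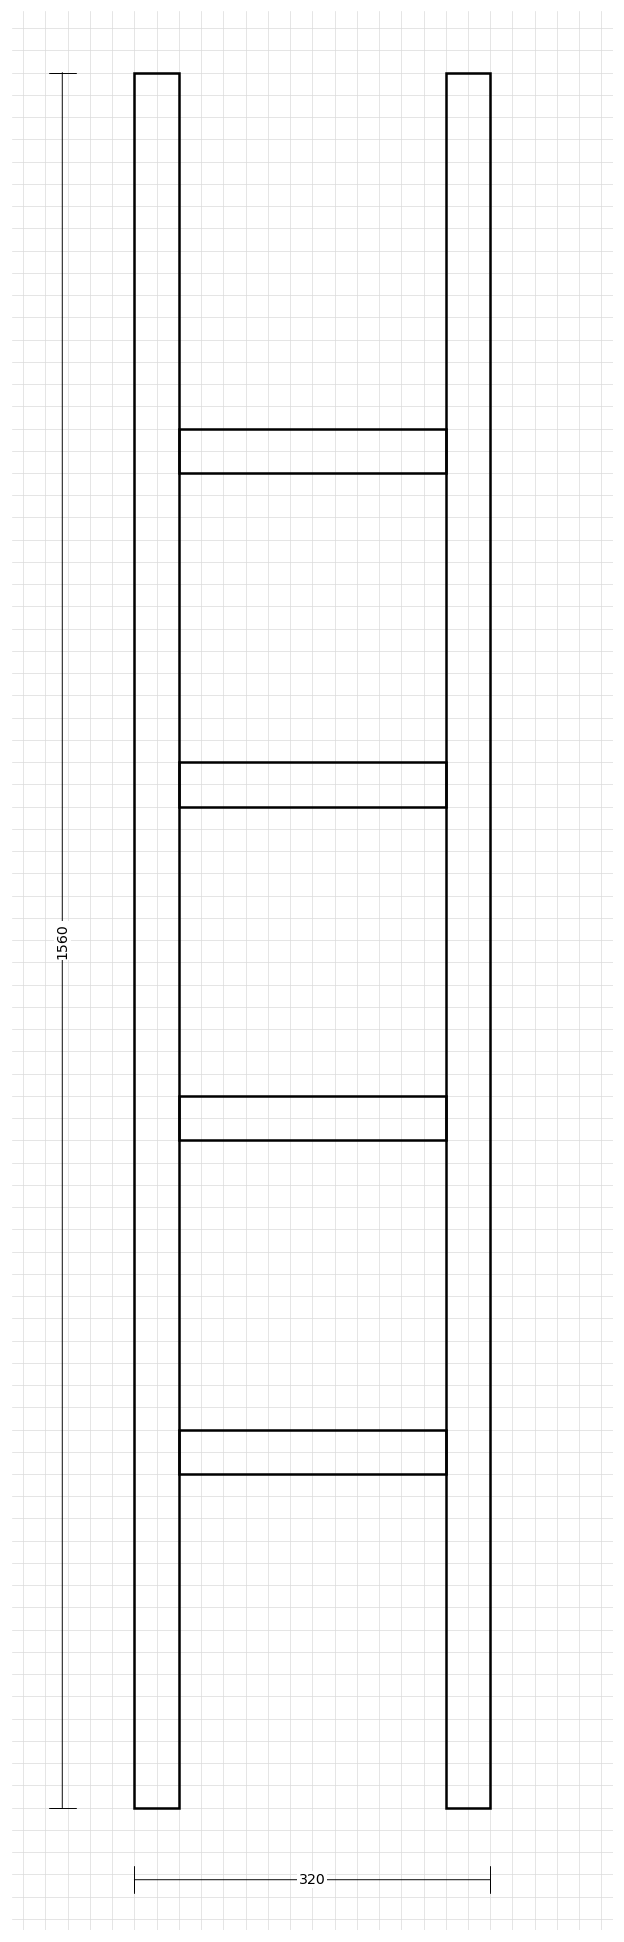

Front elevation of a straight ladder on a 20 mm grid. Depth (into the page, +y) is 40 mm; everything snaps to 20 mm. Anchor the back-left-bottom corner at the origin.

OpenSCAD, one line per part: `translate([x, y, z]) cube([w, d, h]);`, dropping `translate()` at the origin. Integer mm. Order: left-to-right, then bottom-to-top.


cube([40, 40, 1560]);
translate([40, 0, 300]) cube([240, 40, 40]);
translate([40, 0, 600]) cube([240, 40, 40]);
translate([40, 0, 900]) cube([240, 40, 40]);
translate([40, 0, 1200]) cube([240, 40, 40]);
translate([280, 0, 0]) cube([40, 40, 1560]);
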